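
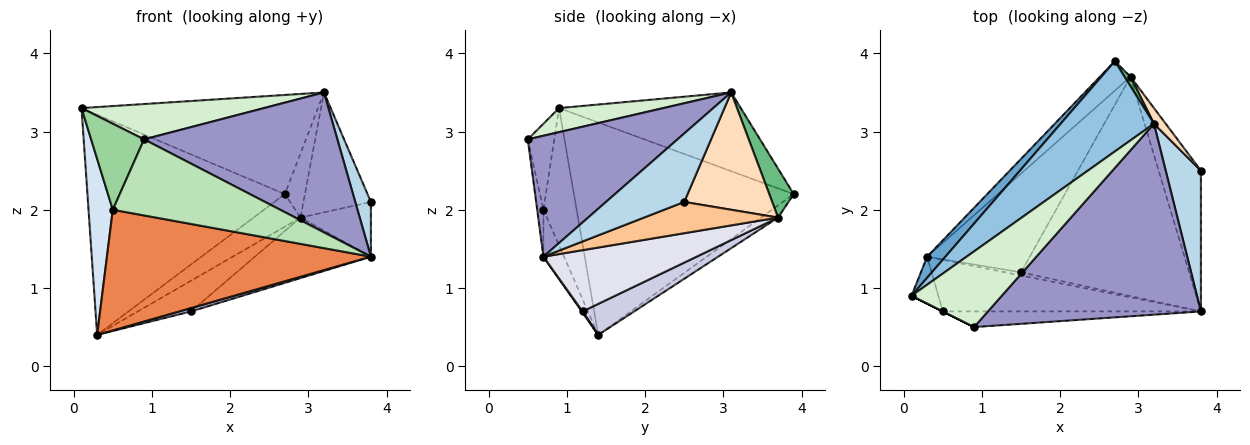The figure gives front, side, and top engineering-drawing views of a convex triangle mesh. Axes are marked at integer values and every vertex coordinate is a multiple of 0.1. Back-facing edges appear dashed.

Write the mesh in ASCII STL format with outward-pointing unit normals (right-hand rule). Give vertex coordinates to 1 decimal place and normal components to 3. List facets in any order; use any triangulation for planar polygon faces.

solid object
 facet normal -0.742 0.667 0.064
  outer loop
   vertex 0.3 1.4 0.4
   vertex 0.1 0.9 3.3
   vertex 2.7 3.9 2.2
  endloop
 endfacet
 facet normal -0.494 0.643 0.586
  outer loop
   vertex 3.2 3.1 3.5
   vertex 2.7 3.9 2.2
   vertex 0.1 0.9 3.3
  endloop
 endfacet
 facet normal 0.876 -0.175 0.450
  outer loop
   vertex 3.2 3.1 3.5
   vertex 3.8 0.7 1.4
   vertex 3.8 2.5 2.1
  endloop
 endfacet
 facet normal -0.797 -0.583 -0.156
  outer loop
   vertex 0.5 0.7 2.0
   vertex 0.1 0.9 3.3
   vertex 0.3 1.4 0.4
  endloop
 endfacet
 facet normal -0.071 -0.917 -0.392
  outer loop
   vertex 0.5 0.7 2.0
   vertex 0.3 1.4 0.4
   vertex 3.8 0.7 1.4
  endloop
 endfacet
 facet normal -0.258 0.715 -0.649
  outer loop
   vertex 2.9 3.7 1.9
   vertex 0.3 1.4 0.4
   vertex 2.7 3.9 2.2
  endloop
 endfacet
 facet normal 0.568 0.298 -0.767
  outer loop
   vertex 2.9 3.7 1.9
   vertex 3.8 2.5 2.1
   vertex 3.8 0.7 1.4
  endloop
 endfacet
 facet normal 0.791 0.607 0.079
  outer loop
   vertex 2.9 3.7 1.9
   vertex 3.2 3.1 3.5
   vertex 3.8 2.5 2.1
  endloop
 endfacet
 facet normal 0.770 0.631 0.092
  outer loop
   vertex 2.9 3.7 1.9
   vertex 2.7 3.9 2.2
   vertex 3.2 3.1 3.5
  endloop
 endfacet
 facet normal -0.447 -0.894 0.000
  outer loop
   vertex 0.9 0.5 2.9
   vertex 0.1 0.9 3.3
   vertex 0.5 0.7 2.0
  endloop
 endfacet
 facet normal -0.037 -0.979 -0.201
  outer loop
   vertex 0.9 0.5 2.9
   vertex 0.5 0.7 2.0
   vertex 3.8 0.7 1.4
  endloop
 endfacet
 facet normal 0.235 -0.411 0.881
  outer loop
   vertex 0.9 0.5 2.9
   vertex 3.2 3.1 3.5
   vertex 0.1 0.9 3.3
  endloop
 endfacet
 facet normal 0.416 -0.538 0.733
  outer loop
   vertex 0.9 0.5 2.9
   vertex 3.8 0.7 1.4
   vertex 3.2 3.1 3.5
  endloop
 endfacet
 facet normal 0.049 -0.730 -0.682
  outer loop
   vertex 1.5 1.2 0.7
   vertex 3.8 0.7 1.4
   vertex 0.3 1.4 0.4
  endloop
 endfacet
 facet normal 0.277 0.285 -0.918
  outer loop
   vertex 1.5 1.2 0.7
   vertex 0.3 1.4 0.4
   vertex 2.9 3.7 1.9
  endloop
 endfacet
 facet normal 0.331 0.251 -0.910
  outer loop
   vertex 1.5 1.2 0.7
   vertex 2.9 3.7 1.9
   vertex 3.8 0.7 1.4
  endloop
 endfacet
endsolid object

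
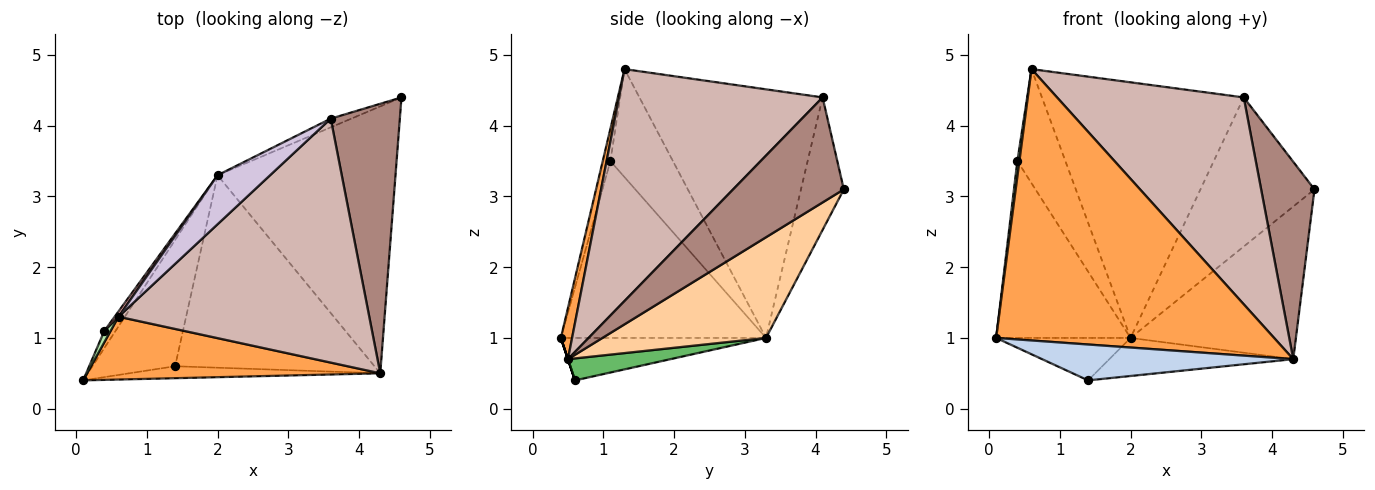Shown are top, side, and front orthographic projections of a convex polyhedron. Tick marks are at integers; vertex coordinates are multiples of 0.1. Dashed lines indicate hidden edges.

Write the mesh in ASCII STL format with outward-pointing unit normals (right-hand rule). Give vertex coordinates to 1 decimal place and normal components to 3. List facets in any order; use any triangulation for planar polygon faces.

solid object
 facet normal -0.437 0.287 -0.852
  outer loop
   vertex 2.0 3.3 1.0
   vertex 1.4 0.6 0.4
   vertex 0.1 0.4 1.0
  endloop
 endfacet
 facet normal 0.000 -0.949 -0.316
  outer loop
   vertex 4.3 0.5 0.7
   vertex 0.1 0.4 1.0
   vertex 1.4 0.6 0.4
  endloop
 endfacet
 facet normal 0.039 -0.973 0.225
  outer loop
   vertex 4.3 0.5 0.7
   vertex 0.6 1.3 4.8
   vertex 0.1 0.4 1.0
  endloop
 endfacet
 facet normal 0.441 0.446 -0.779
  outer loop
   vertex 4.3 0.5 0.7
   vertex 2.0 3.3 1.0
   vertex 4.6 4.4 3.1
  endloop
 endfacet
 facet normal 0.108 0.193 -0.975
  outer loop
   vertex 4.3 0.5 0.7
   vertex 1.4 0.6 0.4
   vertex 2.0 3.3 1.0
  endloop
 endfacet
 facet normal -0.949 -0.255 0.185
  outer loop
   vertex 0.4 1.1 3.5
   vertex 0.1 0.4 1.0
   vertex 0.6 1.3 4.8
  endloop
 endfacet
 facet normal -0.835 0.547 -0.053
  outer loop
   vertex 0.4 1.1 3.5
   vertex 2.0 3.3 1.0
   vertex 0.1 0.4 1.0
  endloop
 endfacet
 facet normal -0.793 0.609 0.028
  outer loop
   vertex 0.4 1.1 3.5
   vertex 0.6 1.3 4.8
   vertex 2.0 3.3 1.0
  endloop
 endfacet
 facet normal -0.351 0.935 -0.055
  outer loop
   vertex 3.6 4.1 4.4
   vertex 4.6 4.4 3.1
   vertex 2.0 3.3 1.0
  endloop
 endfacet
 facet normal -0.665 0.733 0.141
  outer loop
   vertex 3.6 4.1 4.4
   vertex 2.0 3.3 1.0
   vertex 0.6 1.3 4.8
  endloop
 endfacet
 facet normal 0.775 -0.373 0.510
  outer loop
   vertex 3.6 4.1 4.4
   vertex 4.3 0.5 0.7
   vertex 4.6 4.4 3.1
  endloop
 endfacet
 facet normal 0.576 -0.529 0.623
  outer loop
   vertex 3.6 4.1 4.4
   vertex 0.6 1.3 4.8
   vertex 4.3 0.5 0.7
  endloop
 endfacet
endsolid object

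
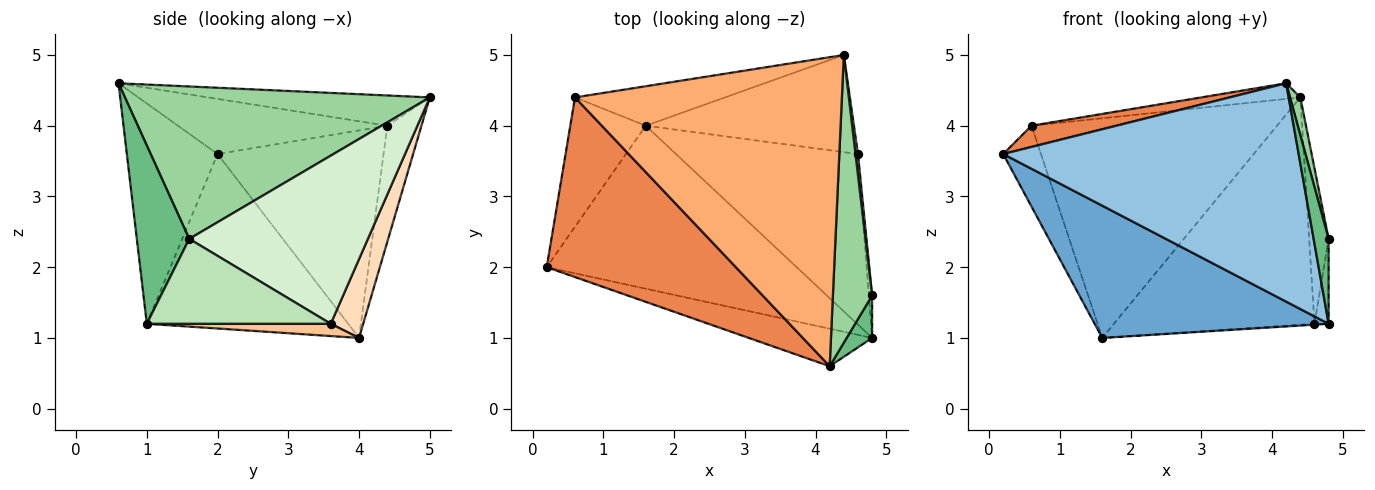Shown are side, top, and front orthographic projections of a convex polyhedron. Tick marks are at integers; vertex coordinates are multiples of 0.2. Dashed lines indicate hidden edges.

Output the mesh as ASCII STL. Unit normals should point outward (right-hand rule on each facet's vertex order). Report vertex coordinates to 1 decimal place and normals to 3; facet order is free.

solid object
 facet normal -0.477 -0.554 -0.683
  outer loop
   vertex 1.6 4.0 1.0
   vertex 4.8 1.0 1.2
   vertex 0.2 2.0 3.6
  endloop
 endfacet
 facet normal -0.290 -0.943 -0.162
  outer loop
   vertex 4.2 0.6 4.6
   vertex 0.2 2.0 3.6
   vertex 4.8 1.0 1.2
  endloop
 endfacet
 facet normal -0.919 0.209 -0.334
  outer loop
   vertex 0.6 4.4 4.0
   vertex 1.6 4.0 1.0
   vertex 0.2 2.0 3.6
  endloop
 endfacet
 facet normal -0.136 0.975 -0.175
  outer loop
   vertex 0.6 4.4 4.0
   vertex 4.4 5.0 4.4
   vertex 1.6 4.0 1.0
  endloop
 endfacet
 facet normal -0.278 -0.113 0.954
  outer loop
   vertex 0.6 4.4 4.0
   vertex 0.2 2.0 3.6
   vertex 4.2 0.6 4.6
  endloop
 endfacet
 facet normal -0.112 0.050 0.992
  outer loop
   vertex 0.6 4.4 4.0
   vertex 4.2 0.6 4.6
   vertex 4.4 5.0 4.4
  endloop
 endfacet
 facet normal 0.067 0.005 -0.998
  outer loop
   vertex 4.6 3.6 1.2
   vertex 4.8 1.0 1.2
   vertex 1.6 4.0 1.0
  endloop
 endfacet
 facet normal 0.147 0.910 -0.389
  outer loop
   vertex 4.6 3.6 1.2
   vertex 1.6 4.0 1.0
   vertex 4.4 5.0 4.4
  endloop
 endfacet
 facet normal 0.953 -0.272 0.136
  outer loop
   vertex 4.8 1.6 2.4
   vertex 4.2 0.6 4.6
   vertex 4.8 1.0 1.2
  endloop
 endfacet
 facet normal 0.968 -0.033 0.249
  outer loop
   vertex 4.8 1.6 2.4
   vertex 4.4 5.0 4.4
   vertex 4.2 0.6 4.6
  endloop
 endfacet
 facet normal 0.996 0.077 -0.038
  outer loop
   vertex 4.8 1.6 2.4
   vertex 4.8 1.0 1.2
   vertex 4.6 3.6 1.2
  endloop
 endfacet
 facet normal 0.994 0.108 0.015
  outer loop
   vertex 4.8 1.6 2.4
   vertex 4.6 3.6 1.2
   vertex 4.4 5.0 4.4
  endloop
 endfacet
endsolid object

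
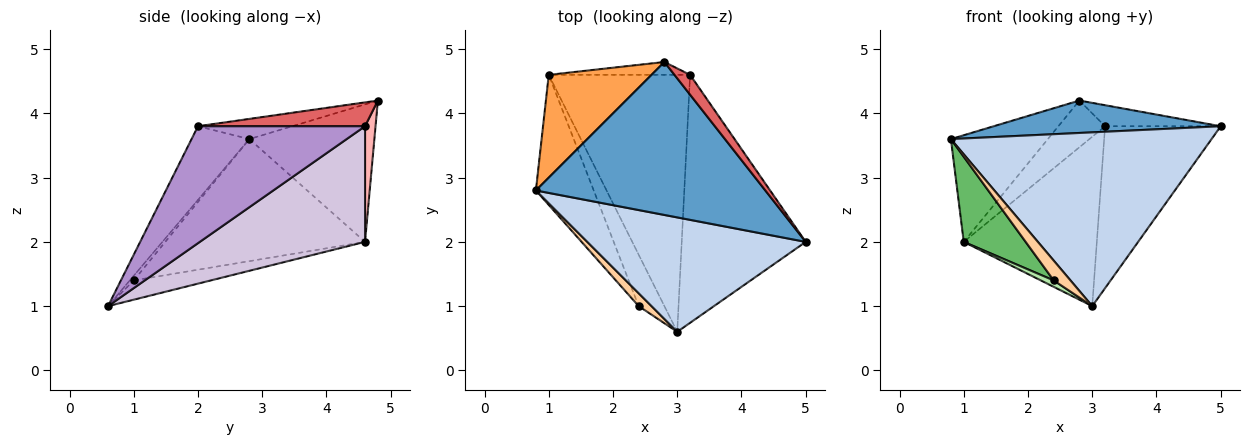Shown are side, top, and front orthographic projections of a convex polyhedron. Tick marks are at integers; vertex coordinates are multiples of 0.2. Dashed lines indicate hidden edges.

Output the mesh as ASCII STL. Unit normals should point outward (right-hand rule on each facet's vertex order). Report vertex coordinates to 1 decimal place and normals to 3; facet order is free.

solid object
 facet normal -0.086 -0.207 0.975
  outer loop
   vertex 2.8 4.8 4.2
   vertex 0.8 2.8 3.6
   vertex 5.0 2.0 3.8
  endloop
 endfacet
 facet normal -0.182 -0.821 0.541
  outer loop
   vertex 3.0 0.6 1.0
   vertex 5.0 2.0 3.8
   vertex 0.8 2.8 3.6
  endloop
 endfacet
 facet normal -0.680 0.528 0.509
  outer loop
   vertex 1.0 4.6 2.0
   vertex 0.8 2.8 3.6
   vertex 2.8 4.8 4.2
  endloop
 endfacet
 facet normal -0.194 -0.824 0.533
  outer loop
   vertex 2.4 1.0 1.4
   vertex 3.0 0.6 1.0
   vertex 0.8 2.8 3.6
  endloop
 endfacet
 facet normal -0.870 -0.270 -0.412
  outer loop
   vertex 2.4 1.0 1.4
   vertex 0.8 2.8 3.6
   vertex 1.0 4.6 2.0
  endloop
 endfacet
 facet normal -0.597 -0.100 -0.796
  outer loop
   vertex 2.4 1.0 1.4
   vertex 1.0 4.6 2.0
   vertex 3.0 0.6 1.0
  endloop
 endfacet
 facet normal 0.724 0.501 0.474
  outer loop
   vertex 3.2 4.6 3.8
   vertex 2.8 4.8 4.2
   vertex 5.0 2.0 3.8
  endloop
 endfacet
 facet normal 0.212 0.942 -0.259
  outer loop
   vertex 3.2 4.6 3.8
   vertex 1.0 4.6 2.0
   vertex 2.8 4.8 4.2
  endloop
 endfacet
 facet normal 0.620 0.429 -0.657
  outer loop
   vertex 3.2 4.6 3.8
   vertex 5.0 2.0 3.8
   vertex 3.0 0.6 1.0
  endloop
 endfacet
 facet normal 0.564 0.454 -0.689
  outer loop
   vertex 3.2 4.6 3.8
   vertex 3.0 0.6 1.0
   vertex 1.0 4.6 2.0
  endloop
 endfacet
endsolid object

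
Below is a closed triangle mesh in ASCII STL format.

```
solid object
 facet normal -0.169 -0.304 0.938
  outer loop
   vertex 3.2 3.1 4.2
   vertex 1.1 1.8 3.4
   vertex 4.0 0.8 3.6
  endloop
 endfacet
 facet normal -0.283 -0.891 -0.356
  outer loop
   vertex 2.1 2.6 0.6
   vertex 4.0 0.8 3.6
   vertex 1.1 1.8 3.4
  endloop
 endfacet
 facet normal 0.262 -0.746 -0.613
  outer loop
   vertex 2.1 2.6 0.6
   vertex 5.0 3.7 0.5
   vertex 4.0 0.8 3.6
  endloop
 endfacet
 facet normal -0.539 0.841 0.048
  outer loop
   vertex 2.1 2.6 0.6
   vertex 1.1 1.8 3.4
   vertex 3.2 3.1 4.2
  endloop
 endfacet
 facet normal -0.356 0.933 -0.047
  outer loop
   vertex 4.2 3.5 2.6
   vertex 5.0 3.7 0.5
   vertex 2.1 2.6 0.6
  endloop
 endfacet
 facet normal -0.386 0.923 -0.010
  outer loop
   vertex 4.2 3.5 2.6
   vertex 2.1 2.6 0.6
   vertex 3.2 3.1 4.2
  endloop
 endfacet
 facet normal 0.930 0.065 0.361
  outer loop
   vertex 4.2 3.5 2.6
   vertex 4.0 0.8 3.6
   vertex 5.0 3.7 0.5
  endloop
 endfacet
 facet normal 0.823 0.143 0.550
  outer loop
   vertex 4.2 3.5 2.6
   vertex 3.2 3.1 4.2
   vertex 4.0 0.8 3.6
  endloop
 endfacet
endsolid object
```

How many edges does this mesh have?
12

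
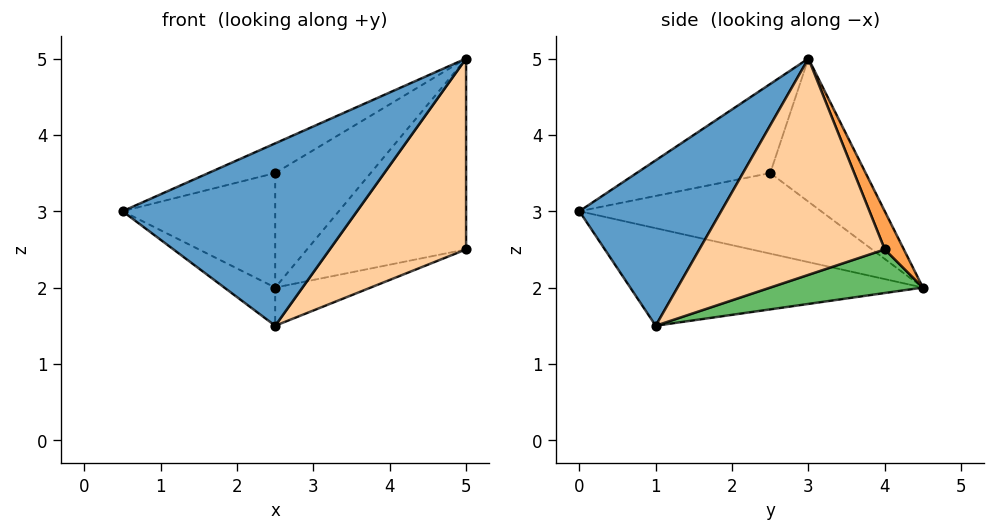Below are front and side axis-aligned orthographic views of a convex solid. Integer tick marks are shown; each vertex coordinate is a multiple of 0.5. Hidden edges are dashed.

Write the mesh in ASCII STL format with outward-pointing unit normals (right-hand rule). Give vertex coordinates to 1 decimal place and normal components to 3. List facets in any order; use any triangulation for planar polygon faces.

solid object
 facet normal 0.514 -0.850 0.119
  outer loop
   vertex 2.5 1.0 1.5
   vertex 5.0 3.0 5.0
   vertex 0.5 0.0 3.0
  endloop
 endfacet
 facet normal -0.631 0.110 -0.768
  outer loop
   vertex 2.5 1.0 1.5
   vertex 0.5 0.0 3.0
   vertex 2.5 4.5 2.0
  endloop
 endfacet
 facet normal 0.111 0.923 0.369
  outer loop
   vertex 5.0 4.0 2.5
   vertex 2.5 4.5 2.0
   vertex 5.0 3.0 5.0
  endloop
 endfacet
 facet normal 0.784 -0.576 -0.231
  outer loop
   vertex 5.0 4.0 2.5
   vertex 5.0 3.0 5.0
   vertex 2.5 1.0 1.5
  endloop
 endfacet
 facet normal 0.221 0.138 -0.966
  outer loop
   vertex 5.0 4.0 2.5
   vertex 2.5 1.0 1.5
   vertex 2.5 4.5 2.0
  endloop
 endfacet
 facet normal -0.535 0.267 0.802
  outer loop
   vertex 2.5 2.5 3.5
   vertex 0.5 0.0 3.0
   vertex 5.0 3.0 5.0
  endloop
 endfacet
 facet normal -0.689 0.435 0.580
  outer loop
   vertex 2.5 2.5 3.5
   vertex 2.5 4.5 2.0
   vertex 0.5 0.0 3.0
  endloop
 endfacet
 facet normal -0.514 0.514 0.686
  outer loop
   vertex 2.5 2.5 3.5
   vertex 5.0 3.0 5.0
   vertex 2.5 4.5 2.0
  endloop
 endfacet
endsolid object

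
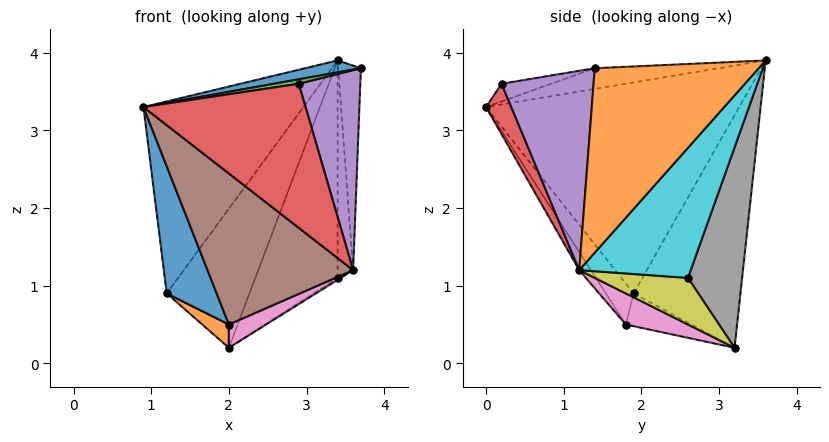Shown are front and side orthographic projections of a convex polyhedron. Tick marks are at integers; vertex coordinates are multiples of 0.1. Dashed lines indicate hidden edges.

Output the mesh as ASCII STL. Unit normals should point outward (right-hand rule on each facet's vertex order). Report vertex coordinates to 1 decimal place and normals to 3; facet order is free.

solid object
 facet normal -0.144 -0.065 0.987
  outer loop
   vertex 3.4 3.6 3.9
   vertex 0.9 0.0 3.3
   vertex 3.7 1.4 3.8
  endloop
 endfacet
 facet normal 0.989 0.137 -0.049
  outer loop
   vertex 3.6 1.2 1.2
   vertex 3.4 3.6 3.9
   vertex 3.7 1.4 3.8
  endloop
 endfacet
 facet normal -0.141 -0.071 0.987
  outer loop
   vertex 2.9 0.2 3.6
   vertex 3.7 1.4 3.8
   vertex 0.9 0.0 3.3
  endloop
 endfacet
 facet normal 0.144 -0.928 -0.344
  outer loop
   vertex 2.9 0.2 3.6
   vertex 0.9 0.0 3.3
   vertex 3.6 1.2 1.2
  endloop
 endfacet
 facet normal 0.831 -0.556 0.011
  outer loop
   vertex 2.9 0.2 3.6
   vertex 3.6 1.2 1.2
   vertex 3.7 1.4 3.8
  endloop
 endfacet
 facet normal -0.066 -0.827 -0.558
  outer loop
   vertex 2.0 1.8 0.5
   vertex 3.6 1.2 1.2
   vertex 0.9 0.0 3.3
  endloop
 endfacet
 facet normal 0.330 -0.198 -0.923
  outer loop
   vertex 2.0 1.8 0.5
   vertex 2.0 3.2 0.2
   vertex 3.6 1.2 1.2
  endloop
 endfacet
 facet normal 0.527 0.800 -0.286
  outer loop
   vertex 3.4 2.6 1.1
   vertex 2.0 3.2 0.2
   vertex 3.4 3.6 3.9
  endloop
 endfacet
 facet normal 0.546 0.018 -0.837
  outer loop
   vertex 3.4 2.6 1.1
   vertex 3.6 1.2 1.2
   vertex 2.0 3.2 0.2
  endloop
 endfacet
 facet normal 0.989 0.138 -0.049
  outer loop
   vertex 3.4 2.6 1.1
   vertex 3.4 3.6 3.9
   vertex 3.6 1.2 1.2
  endloop
 endfacet
 facet normal -0.388 -0.698 -0.601
  outer loop
   vertex 1.2 1.9 0.9
   vertex 2.0 1.8 0.5
   vertex 0.9 0.0 3.3
  endloop
 endfacet
 facet normal -0.458 -0.186 -0.869
  outer loop
   vertex 1.2 1.9 0.9
   vertex 2.0 3.2 0.2
   vertex 2.0 1.8 0.5
  endloop
 endfacet
 facet normal -0.806 0.509 0.302
  outer loop
   vertex 1.2 1.9 0.9
   vertex 0.9 0.0 3.3
   vertex 3.4 3.6 3.9
  endloop
 endfacet
 facet normal -0.770 0.596 0.227
  outer loop
   vertex 1.2 1.9 0.9
   vertex 3.4 3.6 3.9
   vertex 2.0 3.2 0.2
  endloop
 endfacet
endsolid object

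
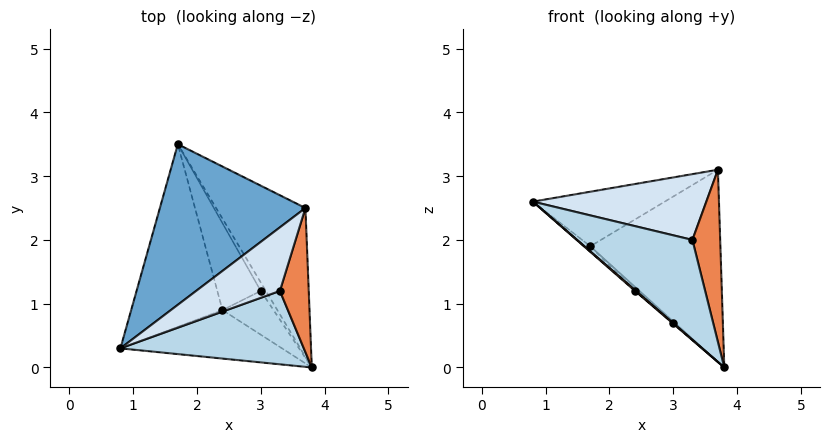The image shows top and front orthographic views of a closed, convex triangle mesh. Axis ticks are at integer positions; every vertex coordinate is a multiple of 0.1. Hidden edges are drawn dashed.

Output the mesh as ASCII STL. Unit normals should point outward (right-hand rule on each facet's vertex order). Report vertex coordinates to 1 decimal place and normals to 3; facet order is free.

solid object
 facet normal -0.377 0.298 0.877
  outer loop
   vertex 3.7 2.5 3.1
   vertex 1.7 3.5 1.9
   vertex 0.8 0.3 2.6
  endloop
 endfacet
 facet normal 0.606 0.628 -0.487
  outer loop
   vertex 3.7 2.5 3.1
   vertex 3.8 0.0 0.0
   vertex 1.7 3.5 1.9
  endloop
 endfacet
 facet normal 0.397 -0.740 0.543
  outer loop
   vertex 3.3 1.2 2.0
   vertex 0.8 0.3 2.6
   vertex 3.8 0.0 0.0
  endloop
 endfacet
 facet normal 0.392 -0.662 0.639
  outer loop
   vertex 3.3 1.2 2.0
   vertex 3.7 2.5 3.1
   vertex 0.8 0.3 2.6
  endloop
 endfacet
 facet normal 0.588 -0.620 0.519
  outer loop
   vertex 3.3 1.2 2.0
   vertex 3.8 0.0 0.0
   vertex 3.7 2.5 3.1
  endloop
 endfacet
 facet normal -0.656 -0.013 -0.755
  outer loop
   vertex 2.4 0.9 1.2
   vertex 3.8 0.0 0.0
   vertex 0.8 0.3 2.6
  endloop
 endfacet
 facet normal -0.663 0.023 -0.748
  outer loop
   vertex 2.4 0.9 1.2
   vertex 0.8 0.3 2.6
   vertex 1.7 3.5 1.9
  endloop
 endfacet
 facet normal -0.513 0.151 -0.845
  outer loop
   vertex 3.0 1.2 0.7
   vertex 1.7 3.5 1.9
   vertex 3.8 0.0 0.0
  endloop
 endfacet
 facet normal -0.645 0.016 -0.764
  outer loop
   vertex 3.0 1.2 0.7
   vertex 3.8 0.0 0.0
   vertex 2.4 0.9 1.2
  endloop
 endfacet
 facet normal -0.649 0.030 -0.760
  outer loop
   vertex 3.0 1.2 0.7
   vertex 2.4 0.9 1.2
   vertex 1.7 3.5 1.9
  endloop
 endfacet
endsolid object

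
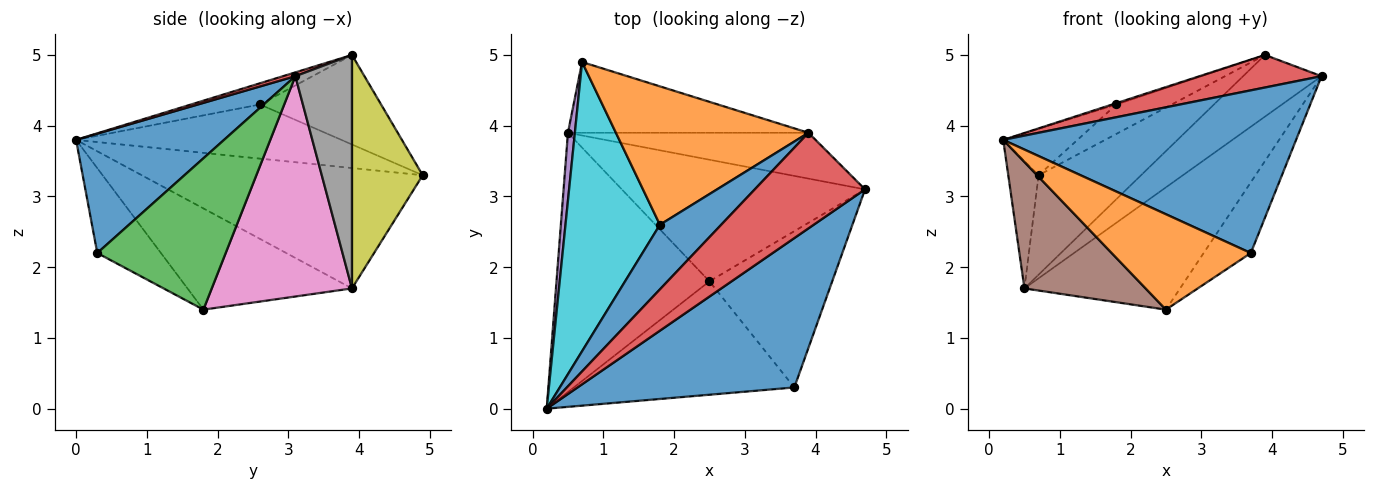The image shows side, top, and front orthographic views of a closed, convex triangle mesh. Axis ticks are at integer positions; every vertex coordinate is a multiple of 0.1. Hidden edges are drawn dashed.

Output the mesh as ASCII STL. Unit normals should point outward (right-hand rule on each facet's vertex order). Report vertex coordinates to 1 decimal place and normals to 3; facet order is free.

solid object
 facet normal 0.349 -0.690 0.634
  outer loop
   vertex 3.7 0.3 2.2
   vertex 4.7 3.1 4.7
   vertex 0.2 0.0 3.8
  endloop
 endfacet
 facet normal -0.283 -0.618 -0.734
  outer loop
   vertex 3.7 0.3 2.2
   vertex 0.2 0.0 3.8
   vertex 2.5 1.8 1.4
  endloop
 endfacet
 facet normal 0.747 0.274 -0.606
  outer loop
   vertex 3.7 0.3 2.2
   vertex 2.5 1.8 1.4
   vertex 4.7 3.1 4.7
  endloop
 endfacet
 facet normal 0.033 -0.322 0.946
  outer loop
   vertex 3.9 3.9 5.0
   vertex 0.2 0.0 3.8
   vertex 4.7 3.1 4.7
  endloop
 endfacet
 facet normal -0.993 0.107 0.057
  outer loop
   vertex 0.5 3.9 1.7
   vertex 0.2 0.0 3.8
   vertex 0.7 4.9 3.3
  endloop
 endfacet
 facet normal -0.511 -0.377 -0.772
  outer loop
   vertex 0.5 3.9 1.7
   vertex 2.5 1.8 1.4
   vertex 0.2 0.0 3.8
  endloop
 endfacet
 facet normal 0.538 0.598 -0.594
  outer loop
   vertex 0.5 3.9 1.7
   vertex 4.7 3.1 4.7
   vertex 2.5 1.8 1.4
  endloop
 endfacet
 facet normal 0.501 0.695 -0.516
  outer loop
   vertex 0.5 3.9 1.7
   vertex 3.9 3.9 5.0
   vertex 4.7 3.1 4.7
  endloop
 endfacet
 facet normal 0.490 0.710 -0.505
  outer loop
   vertex 0.5 3.9 1.7
   vertex 0.7 4.9 3.3
   vertex 3.9 3.9 5.0
  endloop
 endfacet
 facet normal -0.493 0.138 0.859
  outer loop
   vertex 1.8 2.6 4.3
   vertex 0.7 4.9 3.3
   vertex 0.2 0.0 3.8
  endloop
 endfacet
 facet normal -0.327 0.020 0.945
  outer loop
   vertex 1.8 2.6 4.3
   vertex 0.2 0.0 3.8
   vertex 3.9 3.9 5.0
  endloop
 endfacet
 facet normal -0.414 0.189 0.890
  outer loop
   vertex 1.8 2.6 4.3
   vertex 3.9 3.9 5.0
   vertex 0.7 4.9 3.3
  endloop
 endfacet
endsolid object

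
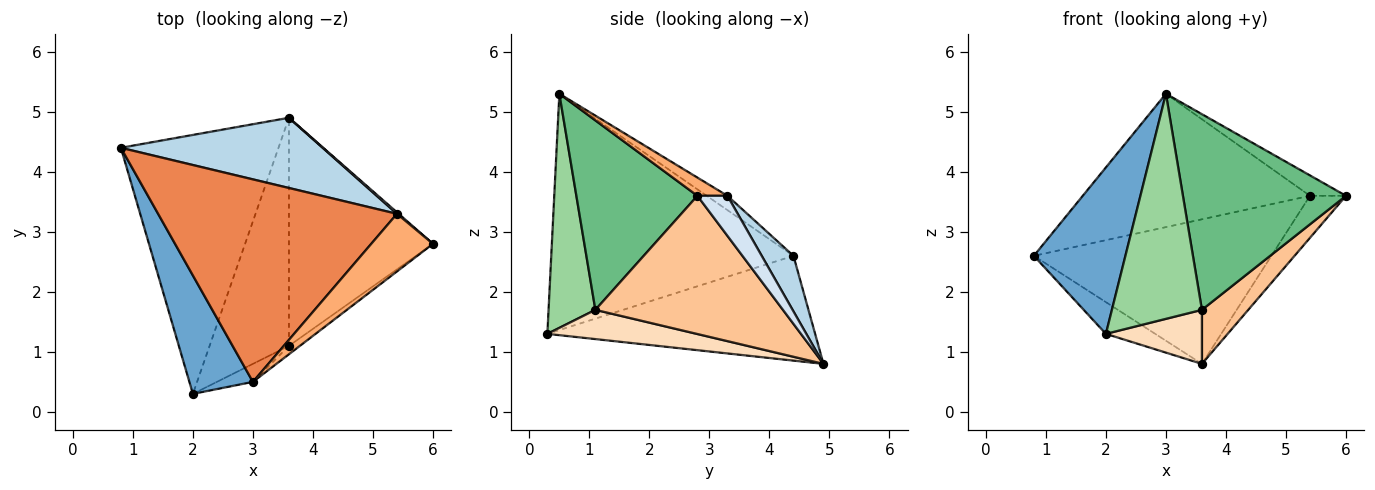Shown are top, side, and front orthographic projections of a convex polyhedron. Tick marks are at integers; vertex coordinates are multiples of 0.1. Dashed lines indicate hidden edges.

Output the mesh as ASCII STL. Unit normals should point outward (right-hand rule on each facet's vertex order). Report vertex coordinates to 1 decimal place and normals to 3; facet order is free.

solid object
 facet normal -0.907 -0.343 0.244
  outer loop
   vertex 3.0 0.5 5.3
   vertex 0.8 4.4 2.6
   vertex 2.0 0.3 1.3
  endloop
 endfacet
 facet normal -0.551 0.102 -0.828
  outer loop
   vertex 3.6 4.9 0.8
   vertex 2.0 0.3 1.3
   vertex 0.8 4.4 2.6
  endloop
 endfacet
 facet normal 0.119 0.893 0.434
  outer loop
   vertex 5.4 3.3 3.6
   vertex 3.6 4.9 0.8
   vertex 0.8 4.4 2.6
  endloop
 endfacet
 facet normal 0.640 0.768 0.027
  outer loop
   vertex 5.4 3.3 3.6
   vertex 6.0 2.8 3.6
   vertex 3.6 4.9 0.8
  endloop
 endfacet
 facet normal -0.050 0.549 0.834
  outer loop
   vertex 5.4 3.3 3.6
   vertex 0.8 4.4 2.6
   vertex 3.0 0.5 5.3
  endloop
 endfacet
 facet normal 0.268 0.322 0.908
  outer loop
   vertex 5.4 3.3 3.6
   vertex 3.0 0.5 5.3
   vertex 6.0 2.8 3.6
  endloop
 endfacet
 facet normal 0.682 -0.168 -0.711
  outer loop
   vertex 3.6 1.1 1.7
   vertex 3.6 4.9 0.8
   vertex 6.0 2.8 3.6
  endloop
 endfacet
 facet normal 0.337 -0.217 -0.916
  outer loop
   vertex 3.6 1.1 1.7
   vertex 2.0 0.3 1.3
   vertex 3.6 4.9 0.8
  endloop
 endfacet
 facet normal 0.596 -0.802 -0.034
  outer loop
   vertex 3.6 1.1 1.7
   vertex 6.0 2.8 3.6
   vertex 3.0 0.5 5.3
  endloop
 endfacet
 facet normal 0.460 -0.885 -0.071
  outer loop
   vertex 3.6 1.1 1.7
   vertex 3.0 0.5 5.3
   vertex 2.0 0.3 1.3
  endloop
 endfacet
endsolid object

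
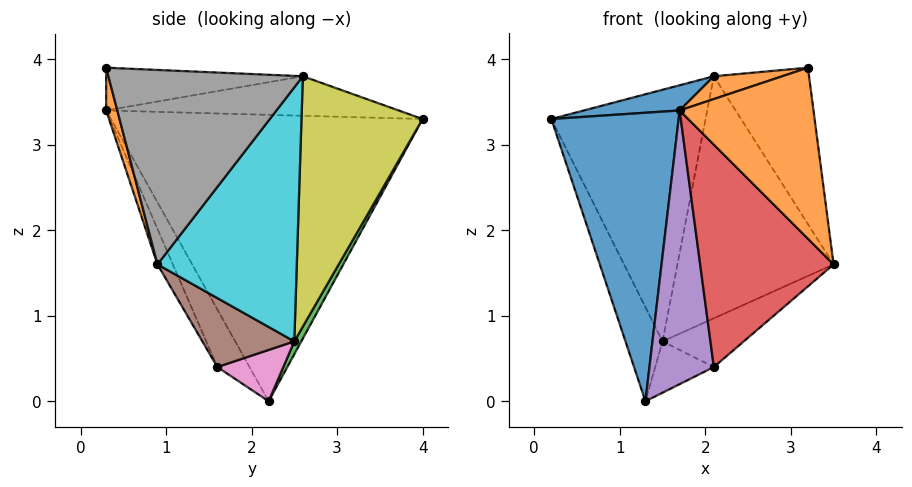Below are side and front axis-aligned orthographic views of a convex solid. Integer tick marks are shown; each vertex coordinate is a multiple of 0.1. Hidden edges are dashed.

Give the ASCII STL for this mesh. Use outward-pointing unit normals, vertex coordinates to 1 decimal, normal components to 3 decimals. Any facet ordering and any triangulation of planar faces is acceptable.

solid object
 facet normal -0.921 -0.376 -0.102
  outer loop
   vertex 1.3 2.2 0.0
   vertex 1.7 0.3 3.4
   vertex 0.2 4.0 3.3
  endloop
 endfacet
 facet normal 0.081 -0.967 -0.242
  outer loop
   vertex 3.2 0.3 3.9
   vertex 1.7 0.3 3.4
   vertex 3.5 0.9 1.6
  endloop
 endfacet
 facet normal 0.168 0.888 -0.428
  outer loop
   vertex 1.5 2.5 0.7
   vertex 1.3 2.2 0.0
   vertex 0.2 4.0 3.3
  endloop
 endfacet
 facet normal -0.105 -0.907 -0.407
  outer loop
   vertex 2.1 1.6 0.4
   vertex 3.5 0.9 1.6
   vertex 1.7 0.3 3.4
  endloop
 endfacet
 facet normal -0.408 -0.816 -0.408
  outer loop
   vertex 2.1 1.6 0.4
   vertex 1.7 0.3 3.4
   vertex 1.3 2.2 0.0
  endloop
 endfacet
 facet normal 0.673 0.595 -0.439
  outer loop
   vertex 2.1 1.6 0.4
   vertex 1.5 2.5 0.7
   vertex 3.5 0.9 1.6
  endloop
 endfacet
 facet normal 0.669 0.595 -0.446
  outer loop
   vertex 2.1 1.6 0.4
   vertex 1.3 2.2 0.0
   vertex 1.5 2.5 0.7
  endloop
 endfacet
 facet normal 0.875 0.428 0.226
  outer loop
   vertex 2.1 2.6 3.8
   vertex 3.2 0.3 3.9
   vertex 3.5 0.9 1.6
  endloop
 endfacet
 facet normal 0.611 0.778 -0.143
  outer loop
   vertex 2.1 2.6 3.8
   vertex 1.5 2.5 0.7
   vertex 0.2 4.0 3.3
  endloop
 endfacet
 facet normal 0.658 0.738 -0.151
  outer loop
   vertex 2.1 2.6 3.8
   vertex 3.5 0.9 1.6
   vertex 1.5 2.5 0.7
  endloop
 endfacet
 facet normal -0.326 -0.107 0.939
  outer loop
   vertex 2.1 2.6 3.8
   vertex 0.2 4.0 3.3
   vertex 1.7 0.3 3.4
  endloop
 endfacet
 facet normal -0.314 -0.109 0.943
  outer loop
   vertex 2.1 2.6 3.8
   vertex 1.7 0.3 3.4
   vertex 3.2 0.3 3.9
  endloop
 endfacet
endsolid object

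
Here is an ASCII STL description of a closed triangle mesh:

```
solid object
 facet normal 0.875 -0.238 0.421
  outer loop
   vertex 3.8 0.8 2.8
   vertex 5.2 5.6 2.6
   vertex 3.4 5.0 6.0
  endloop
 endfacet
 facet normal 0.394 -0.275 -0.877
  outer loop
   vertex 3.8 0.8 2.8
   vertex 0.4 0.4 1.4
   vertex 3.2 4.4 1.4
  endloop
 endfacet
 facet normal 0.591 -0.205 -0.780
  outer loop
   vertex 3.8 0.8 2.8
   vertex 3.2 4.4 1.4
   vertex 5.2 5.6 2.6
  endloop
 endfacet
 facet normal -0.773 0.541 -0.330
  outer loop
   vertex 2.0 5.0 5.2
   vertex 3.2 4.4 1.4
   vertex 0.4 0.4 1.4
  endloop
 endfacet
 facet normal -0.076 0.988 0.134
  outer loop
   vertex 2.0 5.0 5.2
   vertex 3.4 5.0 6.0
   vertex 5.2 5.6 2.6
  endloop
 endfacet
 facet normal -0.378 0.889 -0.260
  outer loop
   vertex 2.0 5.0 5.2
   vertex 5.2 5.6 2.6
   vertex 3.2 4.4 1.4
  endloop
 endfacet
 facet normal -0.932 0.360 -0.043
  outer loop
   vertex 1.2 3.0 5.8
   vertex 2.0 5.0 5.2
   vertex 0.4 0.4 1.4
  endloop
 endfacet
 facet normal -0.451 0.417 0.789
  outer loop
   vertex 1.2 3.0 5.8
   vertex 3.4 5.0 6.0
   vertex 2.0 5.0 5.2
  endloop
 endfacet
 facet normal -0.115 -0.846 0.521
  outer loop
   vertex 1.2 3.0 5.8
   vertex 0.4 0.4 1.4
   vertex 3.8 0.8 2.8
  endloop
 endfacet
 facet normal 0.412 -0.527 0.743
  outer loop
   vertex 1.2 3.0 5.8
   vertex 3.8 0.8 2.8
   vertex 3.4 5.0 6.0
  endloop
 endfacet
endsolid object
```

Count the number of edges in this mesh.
15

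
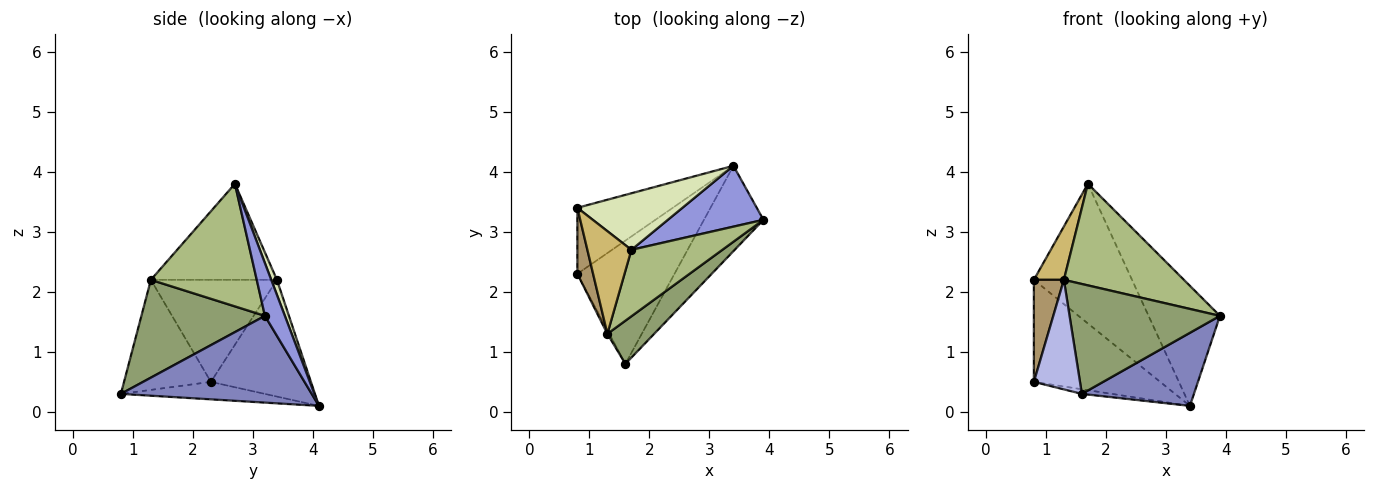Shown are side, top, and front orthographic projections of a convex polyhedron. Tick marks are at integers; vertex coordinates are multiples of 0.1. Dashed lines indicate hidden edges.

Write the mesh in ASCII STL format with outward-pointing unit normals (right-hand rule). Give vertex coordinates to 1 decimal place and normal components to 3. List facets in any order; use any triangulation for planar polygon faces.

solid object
 facet normal -0.177 0.037 -0.984
  outer loop
   vertex 3.4 4.1 0.1
   vertex 1.6 0.8 0.3
   vertex 0.8 2.3 0.5
  endloop
 endfacet
 facet normal 0.742 -0.436 -0.509
  outer loop
   vertex 3.4 4.1 0.1
   vertex 3.9 3.2 1.6
   vertex 1.6 0.8 0.3
  endloop
 endfacet
 facet normal 0.242 0.865 0.439
  outer loop
   vertex 3.4 4.1 0.1
   vertex 1.7 2.7 3.8
   vertex 3.9 3.2 1.6
  endloop
 endfacet
 facet normal -0.883 -0.469 -0.016
  outer loop
   vertex 1.3 1.3 2.2
   vertex 0.8 2.3 0.5
   vertex 1.6 0.8 0.3
  endloop
 endfacet
 facet normal 0.607 -0.739 0.290
  outer loop
   vertex 1.3 1.3 2.2
   vertex 1.6 0.8 0.3
   vertex 3.9 3.2 1.6
  endloop
 endfacet
 facet normal 0.594 -0.673 0.441
  outer loop
   vertex 1.3 1.3 2.2
   vertex 3.9 3.2 1.6
   vertex 1.7 2.7 3.8
  endloop
 endfacet
 facet normal -0.554 0.699 -0.452
  outer loop
   vertex 0.8 3.4 2.2
   vertex 3.4 4.1 0.1
   vertex 0.8 2.3 0.5
  endloop
 endfacet
 facet normal 0.054 0.926 0.375
  outer loop
   vertex 0.8 3.4 2.2
   vertex 1.7 2.7 3.8
   vertex 3.4 4.1 0.1
  endloop
 endfacet
 facet normal -0.962 -0.229 0.148
  outer loop
   vertex 0.8 3.4 2.2
   vertex 0.8 2.3 0.5
   vertex 1.3 1.3 2.2
  endloop
 endfacet
 facet normal -0.888 -0.212 0.407
  outer loop
   vertex 0.8 3.4 2.2
   vertex 1.3 1.3 2.2
   vertex 1.7 2.7 3.8
  endloop
 endfacet
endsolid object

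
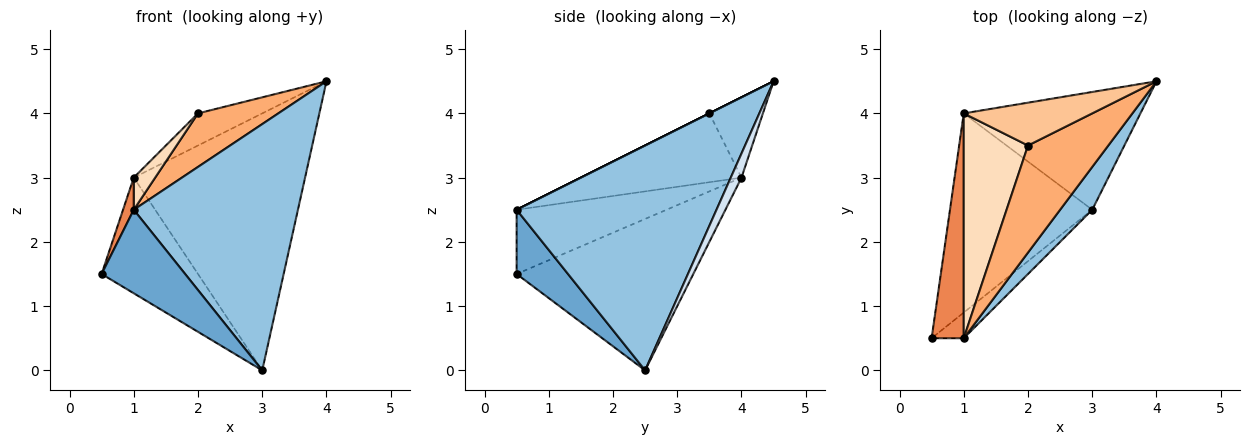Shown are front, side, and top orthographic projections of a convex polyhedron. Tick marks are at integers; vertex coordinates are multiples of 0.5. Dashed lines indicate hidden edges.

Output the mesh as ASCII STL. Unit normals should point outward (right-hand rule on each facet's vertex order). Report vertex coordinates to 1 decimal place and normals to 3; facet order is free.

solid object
 facet normal 0.507 -0.824 -0.253
  outer loop
   vertex 1.0 0.5 2.5
   vertex 0.5 0.5 1.5
   vertex 3.0 2.5 0.0
  endloop
 endfacet
 facet normal 0.768 -0.631 0.110
  outer loop
   vertex 1.0 0.5 2.5
   vertex 3.0 2.5 0.0
   vertex 4.0 4.5 4.5
  endloop
 endfacet
 facet normal -0.677 0.369 -0.636
  outer loop
   vertex 1.0 4.0 3.0
   vertex 3.0 2.5 0.0
   vertex 0.5 0.5 1.5
  endloop
 endfacet
 facet normal 0.057 0.908 -0.416
  outer loop
   vertex 1.0 4.0 3.0
   vertex 4.0 4.5 4.5
   vertex 3.0 2.5 0.0
  endloop
 endfacet
 facet normal -0.893 -0.064 0.446
  outer loop
   vertex 1.0 4.0 3.0
   vertex 0.5 0.5 1.5
   vertex 1.0 0.5 2.5
  endloop
 endfacet
 facet normal 0.000 -0.447 0.894
  outer loop
   vertex 2.0 3.5 4.0
   vertex 1.0 0.5 2.5
   vertex 4.0 4.5 4.5
  endloop
 endfacet
 facet normal -0.447 0.537 0.716
  outer loop
   vertex 2.0 3.5 4.0
   vertex 4.0 4.5 4.5
   vertex 1.0 4.0 3.0
  endloop
 endfacet
 facet normal -0.728 -0.097 0.679
  outer loop
   vertex 2.0 3.5 4.0
   vertex 1.0 4.0 3.0
   vertex 1.0 0.5 2.5
  endloop
 endfacet
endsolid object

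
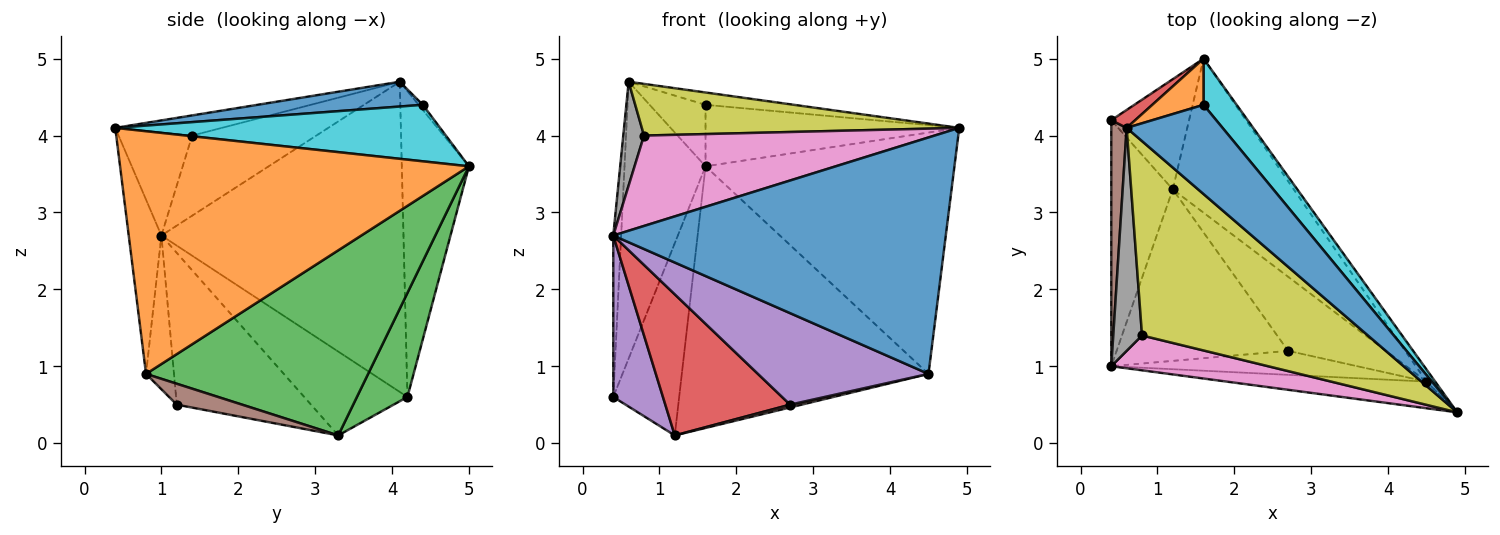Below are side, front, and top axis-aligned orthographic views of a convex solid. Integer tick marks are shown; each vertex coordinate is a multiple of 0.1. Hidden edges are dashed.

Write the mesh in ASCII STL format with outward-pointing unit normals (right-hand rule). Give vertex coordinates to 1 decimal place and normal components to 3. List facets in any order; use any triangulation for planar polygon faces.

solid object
 facet normal -0.097 -0.989 -0.111
  outer loop
   vertex 4.5 0.8 0.9
   vertex 4.9 0.4 4.1
   vertex 0.4 1.0 2.7
  endloop
 endfacet
 facet normal 0.814 0.581 -0.029
  outer loop
   vertex 4.5 0.8 0.9
   vertex 1.6 5.0 3.6
   vertex 4.9 0.4 4.1
  endloop
 endfacet
 facet normal 0.613 0.681 -0.401
  outer loop
   vertex 4.5 0.8 0.9
   vertex 1.2 3.3 0.1
   vertex 1.6 5.0 3.6
  endloop
 endfacet
 facet normal -0.564 -0.524 -0.638
  outer loop
   vertex 2.7 1.2 0.5
   vertex 0.4 1.0 2.7
   vertex 1.2 3.3 0.1
  endloop
 endfacet
 facet normal -0.157 -0.955 -0.251
  outer loop
   vertex 2.7 1.2 0.5
   vertex 4.5 0.8 0.9
   vertex 0.4 1.0 2.7
  endloop
 endfacet
 facet normal 0.209 -0.037 -0.977
  outer loop
   vertex 2.7 1.2 0.5
   vertex 1.2 3.3 0.1
   vertex 4.5 0.8 0.9
  endloop
 endfacet
 facet normal -0.230 -0.908 0.350
  outer loop
   vertex 0.8 1.4 4.0
   vertex 0.4 1.0 2.7
   vertex 4.9 0.4 4.1
  endloop
 endfacet
 facet normal -0.930 -0.155 0.334
  outer loop
   vertex 0.8 1.4 4.0
   vertex 0.6 4.1 4.7
   vertex 0.4 1.0 2.7
  endloop
 endfacet
 facet normal -0.086 -0.256 0.963
  outer loop
   vertex 0.8 1.4 4.0
   vertex 4.9 0.4 4.1
   vertex 0.6 4.1 4.7
  endloop
 endfacet
 facet normal 0.716 0.559 0.419
  outer loop
   vertex 1.6 4.4 4.4
   vertex 4.9 0.4 4.1
   vertex 1.6 5.0 3.6
  endloop
 endfacet
 facet normal 0.248 0.133 0.960
  outer loop
   vertex 1.6 4.4 4.4
   vertex 0.6 4.1 4.7
   vertex 4.9 0.4 4.1
  endloop
 endfacet
 facet normal -0.060 0.799 0.599
  outer loop
   vertex 1.6 4.4 4.4
   vertex 1.6 5.0 3.6
   vertex 0.6 4.1 4.7
  endloop
 endfacet
 facet normal 0.554 0.722 -0.414
  outer loop
   vertex 0.4 4.2 0.6
   vertex 1.6 5.0 3.6
   vertex 1.2 3.3 0.1
  endloop
 endfacet
 facet normal -0.637 0.769 0.050
  outer loop
   vertex 0.4 4.2 0.6
   vertex 0.6 4.1 4.7
   vertex 1.6 5.0 3.6
  endloop
 endfacet
 facet normal -0.752 -0.362 -0.551
  outer loop
   vertex 0.4 4.2 0.6
   vertex 1.2 3.3 0.1
   vertex 0.4 1.0 2.7
  endloop
 endfacet
 facet normal -0.998 0.032 0.049
  outer loop
   vertex 0.4 4.2 0.6
   vertex 0.4 1.0 2.7
   vertex 0.6 4.1 4.7
  endloop
 endfacet
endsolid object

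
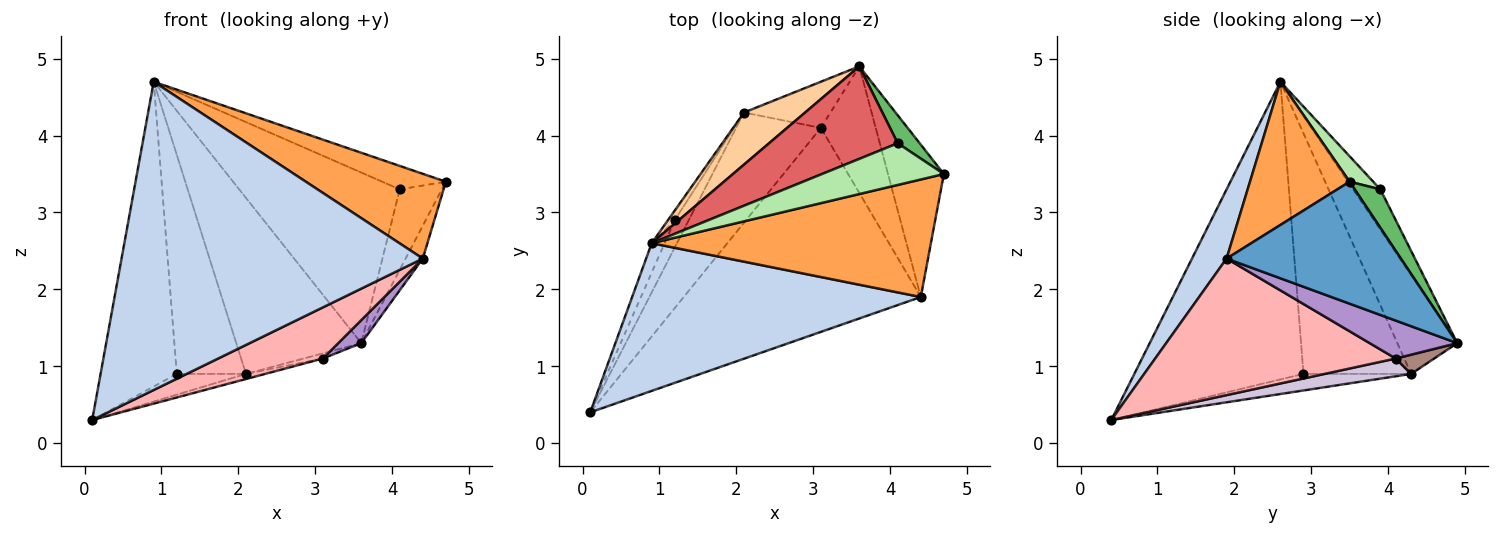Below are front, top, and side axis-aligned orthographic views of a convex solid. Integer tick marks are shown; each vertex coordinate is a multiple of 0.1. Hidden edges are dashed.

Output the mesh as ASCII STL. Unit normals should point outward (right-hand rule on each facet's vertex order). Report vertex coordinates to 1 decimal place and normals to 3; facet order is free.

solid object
 facet normal 0.906 0.089 -0.415
  outer loop
   vertex 4.4 1.9 2.4
   vertex 3.6 4.9 1.3
   vertex 4.7 3.5 3.4
  endloop
 endfacet
 facet normal 0.103 -0.897 0.430
  outer loop
   vertex 4.4 1.9 2.4
   vertex 0.9 2.6 4.7
   vertex 0.1 0.4 0.3
  endloop
 endfacet
 facet normal 0.384 -0.540 0.749
  outer loop
   vertex 4.4 1.9 2.4
   vertex 4.7 3.5 3.4
   vertex 0.9 2.6 4.7
  endloop
 endfacet
 facet normal -0.417 0.871 0.258
  outer loop
   vertex 2.1 4.3 0.9
   vertex 0.9 2.6 4.7
   vertex 3.6 4.9 1.3
  endloop
 endfacet
 facet normal 0.498 0.819 0.285
  outer loop
   vertex 4.1 3.9 3.3
   vertex 4.7 3.5 3.4
   vertex 3.6 4.9 1.3
  endloop
 endfacet
 facet normal 0.179 0.483 0.857
  outer loop
   vertex 4.1 3.9 3.3
   vertex 0.9 2.6 4.7
   vertex 4.7 3.5 3.4
  endloop
 endfacet
 facet normal -0.147 0.870 0.472
  outer loop
   vertex 4.1 3.9 3.3
   vertex 3.6 4.9 1.3
   vertex 0.9 2.6 4.7
  endloop
 endfacet
 facet normal 0.488 -0.212 -0.847
  outer loop
   vertex 3.1 4.1 1.1
   vertex 4.4 1.9 2.4
   vertex 0.1 0.4 0.3
  endloop
 endfacet
 facet normal 0.563 -0.148 -0.813
  outer loop
   vertex 3.1 4.1 1.1
   vertex 3.6 4.9 1.3
   vertex 4.4 1.9 2.4
  endloop
 endfacet
 facet normal 0.205 0.045 -0.978
  outer loop
   vertex 3.1 4.1 1.1
   vertex 0.1 0.4 0.3
   vertex 2.1 4.3 0.9
  endloop
 endfacet
 facet normal 0.216 0.108 -0.970
  outer loop
   vertex 3.1 4.1 1.1
   vertex 2.1 4.3 0.9
   vertex 3.6 4.9 1.3
  endloop
 endfacet
 facet normal -0.911 0.410 -0.040
  outer loop
   vertex 1.2 2.9 0.9
   vertex 0.1 0.4 0.3
   vertex 0.9 2.6 4.7
  endloop
 endfacet
 facet normal -0.686 0.441 -0.579
  outer loop
   vertex 1.2 2.9 0.9
   vertex 2.1 4.3 0.9
   vertex 0.1 0.4 0.3
  endloop
 endfacet
 facet normal -0.841 0.541 -0.024
  outer loop
   vertex 1.2 2.9 0.9
   vertex 0.9 2.6 4.7
   vertex 2.1 4.3 0.9
  endloop
 endfacet
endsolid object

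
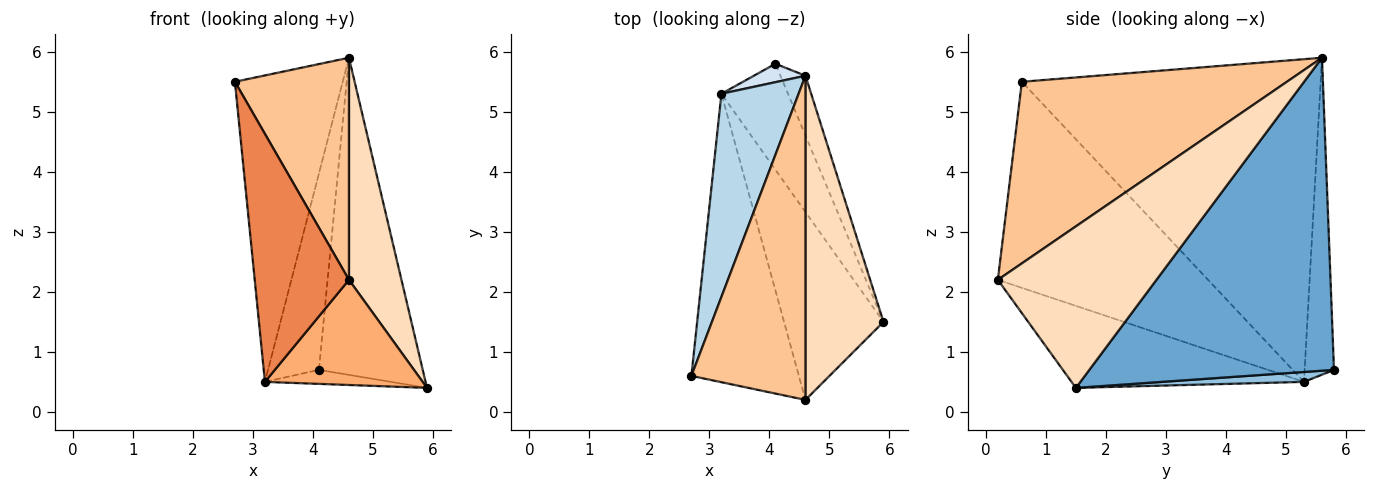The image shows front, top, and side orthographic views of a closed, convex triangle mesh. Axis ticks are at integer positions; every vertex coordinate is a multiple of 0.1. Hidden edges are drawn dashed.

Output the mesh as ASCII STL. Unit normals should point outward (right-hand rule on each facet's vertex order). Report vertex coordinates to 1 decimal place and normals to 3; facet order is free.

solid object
 facet normal 0.918 0.389 -0.073
  outer loop
   vertex 4.6 5.6 5.9
   vertex 5.9 1.5 0.4
   vertex 4.1 5.8 0.7
  endloop
 endfacet
 facet normal 0.146 0.130 -0.981
  outer loop
   vertex 3.2 5.3 0.5
   vertex 4.1 5.8 0.7
   vertex 5.9 1.5 0.4
  endloop
 endfacet
 facet normal -0.918 0.331 0.220
  outer loop
   vertex 3.2 5.3 0.5
   vertex 2.7 0.6 5.5
   vertex 4.6 5.6 5.9
  endloop
 endfacet
 facet normal -0.498 0.864 0.081
  outer loop
   vertex 3.2 5.3 0.5
   vertex 4.6 5.6 5.9
   vertex 4.1 5.8 0.7
  endloop
 endfacet
 facet normal -0.824 -0.369 -0.430
  outer loop
   vertex 4.6 0.2 2.2
   vertex 2.7 0.6 5.5
   vertex 3.2 5.3 0.5
  endloop
 endfacet
 facet normal -0.584 -0.396 -0.708
  outer loop
   vertex 4.6 0.2 2.2
   vertex 3.2 5.3 0.5
   vertex 5.9 1.5 0.4
  endloop
 endfacet
 facet normal 0.796 -0.342 0.500
  outer loop
   vertex 4.6 0.2 2.2
   vertex 4.6 5.6 5.9
   vertex 2.7 0.6 5.5
  endloop
 endfacet
 facet normal 0.863 -0.286 0.417
  outer loop
   vertex 4.6 0.2 2.2
   vertex 5.9 1.5 0.4
   vertex 4.6 5.6 5.9
  endloop
 endfacet
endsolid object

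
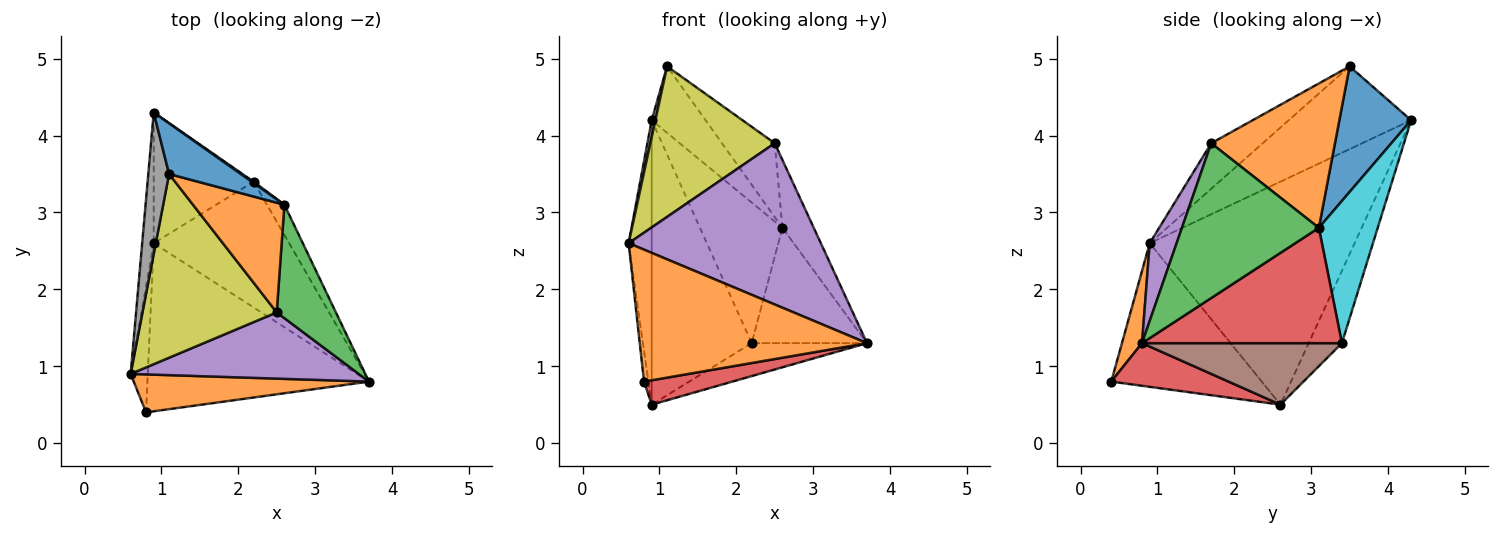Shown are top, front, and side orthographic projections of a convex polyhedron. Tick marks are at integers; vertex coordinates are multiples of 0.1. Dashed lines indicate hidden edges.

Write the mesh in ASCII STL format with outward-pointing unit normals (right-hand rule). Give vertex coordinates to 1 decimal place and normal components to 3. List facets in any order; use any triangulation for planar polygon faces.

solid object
 facet normal -0.992 0.112 -0.051
  outer loop
   vertex 0.9 2.6 0.5
   vertex 0.6 0.9 2.6
   vertex 0.9 4.3 4.2
  endloop
 endfacet
 facet normal 0.085 -0.958 0.275
  outer loop
   vertex 0.8 0.4 0.8
   vertex 3.7 0.8 1.3
   vertex 0.6 0.9 2.6
  endloop
 endfacet
 facet normal -0.993 0.029 -0.118
  outer loop
   vertex 0.8 0.4 0.8
   vertex 0.6 0.9 2.6
   vertex 0.9 2.6 0.5
  endloop
 endfacet
 facet normal 0.187 -0.141 -0.972
  outer loop
   vertex 0.8 0.4 0.8
   vertex 0.9 2.6 0.5
   vertex 3.7 0.8 1.3
  endloop
 endfacet
 facet normal 0.128 -0.917 0.377
  outer loop
   vertex 2.5 1.7 3.9
   vertex 0.6 0.9 2.6
   vertex 3.7 0.8 1.3
  endloop
 endfacet
 facet normal 0.402 0.232 -0.886
  outer loop
   vertex 2.2 3.4 1.3
   vertex 3.7 0.8 1.3
   vertex 0.9 2.6 0.5
  endloop
 endfacet
 facet normal -0.289 0.870 -0.400
  outer loop
   vertex 2.2 3.4 1.3
   vertex 0.9 2.6 0.5
   vertex 0.9 4.3 4.2
  endloop
 endfacet
 facet normal -0.969 -0.029 0.244
  outer loop
   vertex 1.1 3.5 4.9
   vertex 0.9 4.3 4.2
   vertex 0.6 0.9 2.6
  endloop
 endfacet
 facet normal -0.254 -0.613 0.748
  outer loop
   vertex 1.1 3.5 4.9
   vertex 0.6 0.9 2.6
   vertex 2.5 1.7 3.9
  endloop
 endfacet
 facet normal 0.581 0.814 0.008
  outer loop
   vertex 2.6 3.1 2.8
   vertex 2.2 3.4 1.3
   vertex 0.9 4.3 4.2
  endloop
 endfacet
 facet normal 0.728 0.546 0.416
  outer loop
   vertex 2.6 3.1 2.8
   vertex 0.9 4.3 4.2
   vertex 1.1 3.5 4.9
  endloop
 endfacet
 facet normal 0.795 0.339 0.503
  outer loop
   vertex 2.6 3.1 2.8
   vertex 1.1 3.5 4.9
   vertex 2.5 1.7 3.9
  endloop
 endfacet
 facet normal 0.913 0.209 0.349
  outer loop
   vertex 2.6 3.1 2.8
   vertex 2.5 1.7 3.9
   vertex 3.7 0.8 1.3
  endloop
 endfacet
 facet normal 0.859 0.495 -0.130
  outer loop
   vertex 2.6 3.1 2.8
   vertex 3.7 0.8 1.3
   vertex 2.2 3.4 1.3
  endloop
 endfacet
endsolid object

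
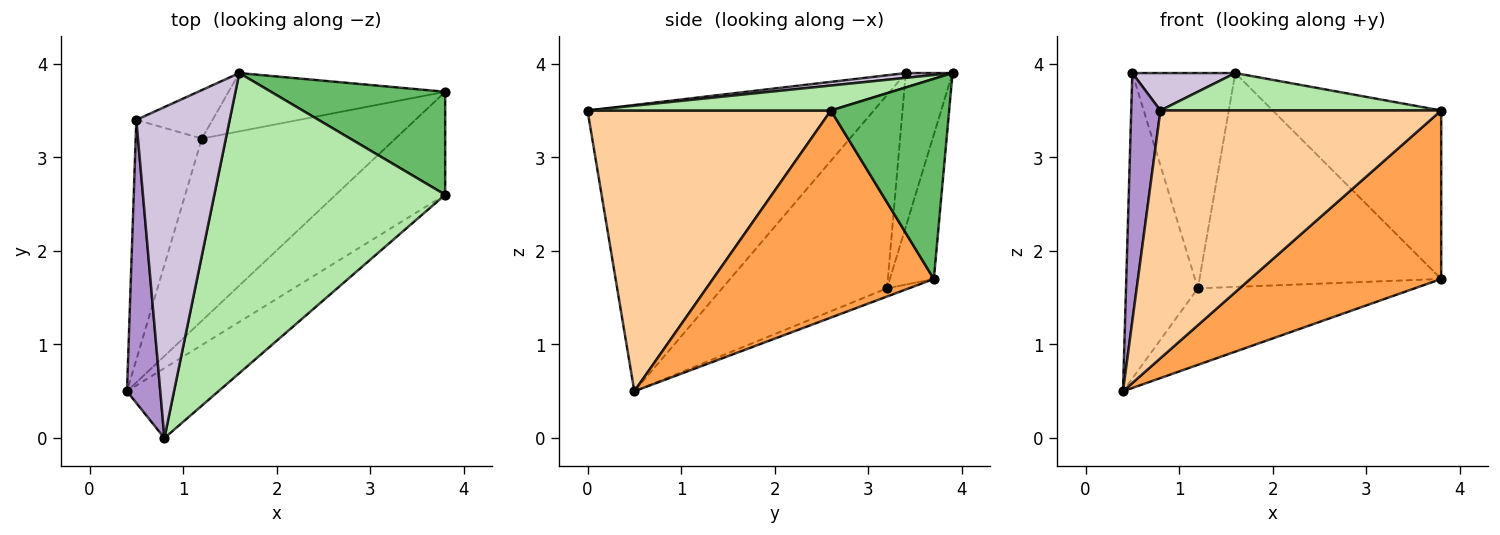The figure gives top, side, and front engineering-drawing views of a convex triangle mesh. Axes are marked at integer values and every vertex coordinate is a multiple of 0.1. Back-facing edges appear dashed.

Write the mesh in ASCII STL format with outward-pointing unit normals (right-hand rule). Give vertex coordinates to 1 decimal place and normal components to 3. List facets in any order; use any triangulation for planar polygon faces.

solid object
 facet normal -0.039 0.387 -0.921
  outer loop
   vertex 1.2 3.2 1.6
   vertex 3.8 3.7 1.7
   vertex 0.4 0.5 0.5
  endloop
 endfacet
 facet normal -0.173 0.950 -0.259
  outer loop
   vertex 1.2 3.2 1.6
   vertex 1.6 3.9 3.9
   vertex 3.8 3.7 1.7
  endloop
 endfacet
 facet normal 0.703 -0.607 -0.371
  outer loop
   vertex 3.8 2.6 3.5
   vertex 0.4 0.5 0.5
   vertex 3.8 3.7 1.7
  endloop
 endfacet
 facet normal 0.641 -0.739 -0.209
  outer loop
   vertex 3.8 2.6 3.5
   vertex 0.8 0.0 3.5
   vertex 0.4 0.5 0.5
  endloop
 endfacet
 facet normal 0.514 0.732 0.447
  outer loop
   vertex 3.8 2.6 3.5
   vertex 3.8 3.7 1.7
   vertex 1.6 3.9 3.9
  endloop
 endfacet
 facet normal 0.107 -0.123 0.987
  outer loop
   vertex 3.8 2.6 3.5
   vertex 1.6 3.9 3.9
   vertex 0.8 0.0 3.5
  endloop
 endfacet
 facet normal -0.875 0.381 -0.299
  outer loop
   vertex 0.5 3.4 3.9
   vertex 1.2 3.2 1.6
   vertex 0.4 0.5 0.5
  endloop
 endfacet
 facet normal -0.405 0.892 -0.201
  outer loop
   vertex 0.5 3.4 3.9
   vertex 1.6 3.9 3.9
   vertex 1.2 3.2 1.6
  endloop
 endfacet
 facet normal -0.988 -0.101 0.115
  outer loop
   vertex 0.5 3.4 3.9
   vertex 0.4 0.5 0.5
   vertex 0.8 0.0 3.5
  endloop
 endfacet
 facet normal 0.051 -0.112 0.992
  outer loop
   vertex 0.5 3.4 3.9
   vertex 0.8 0.0 3.5
   vertex 1.6 3.9 3.9
  endloop
 endfacet
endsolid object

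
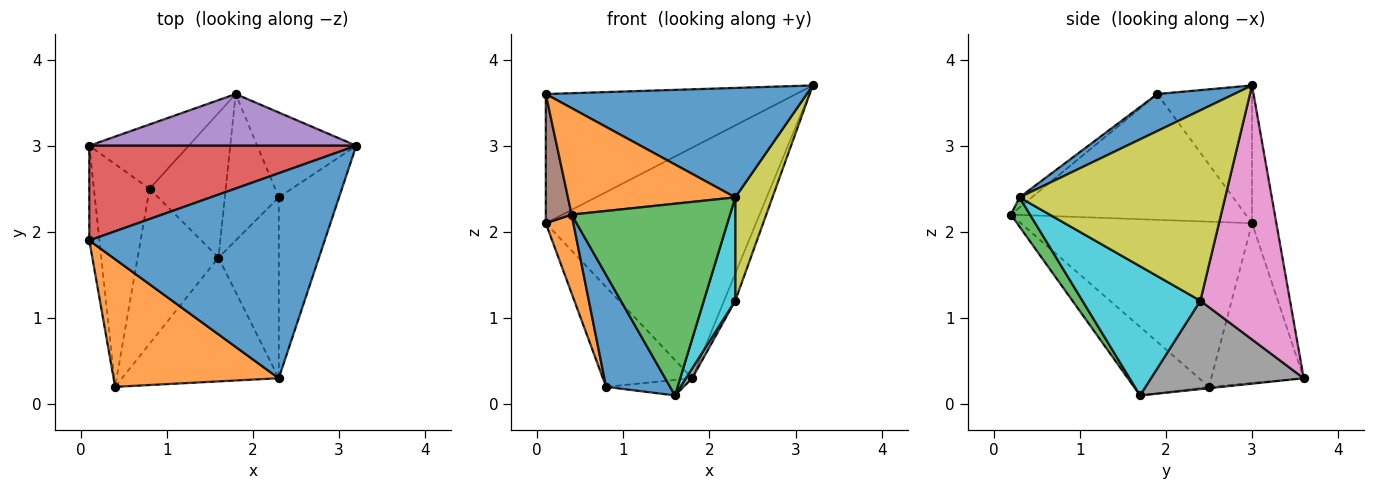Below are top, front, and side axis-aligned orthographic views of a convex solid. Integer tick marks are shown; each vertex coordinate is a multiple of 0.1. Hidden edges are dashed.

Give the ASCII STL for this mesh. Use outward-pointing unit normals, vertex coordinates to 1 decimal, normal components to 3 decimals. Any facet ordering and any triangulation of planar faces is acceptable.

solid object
 facet normal 0.137 -0.466 0.874
  outer loop
   vertex 2.3 0.3 2.4
   vertex 3.2 3.0 3.7
   vertex 0.1 1.9 3.6
  endloop
 endfacet
 facet normal -0.047 -0.640 0.767
  outer loop
   vertex 2.3 0.3 2.4
   vertex 0.1 1.9 3.6
   vertex 0.4 0.2 2.2
  endloop
 endfacet
 facet normal 0.101 -0.836 -0.540
  outer loop
   vertex 2.3 0.3 2.4
   vertex 0.4 0.2 2.2
   vertex 1.6 1.7 0.1
  endloop
 endfacet
 facet normal -0.292 0.771 0.566
  outer loop
   vertex 0.1 3.0 2.1
   vertex 0.1 1.9 3.6
   vertex 3.2 3.0 3.7
  endloop
 endfacet
 facet normal -0.112 0.970 0.217
  outer loop
   vertex 0.1 3.0 2.1
   vertex 3.2 3.0 3.7
   vertex 1.8 3.6 0.3
  endloop
 endfacet
 facet normal -0.991 -0.109 -0.080
  outer loop
   vertex 0.1 3.0 2.1
   vertex 0.4 0.2 2.2
   vertex 0.1 1.9 3.6
  endloop
 endfacet
 facet normal 0.926 0.115 -0.361
  outer loop
   vertex 2.3 2.4 1.2
   vertex 1.8 3.6 0.3
   vertex 3.2 3.0 3.7
  endloop
 endfacet
 facet normal 0.853 -0.035 -0.521
  outer loop
   vertex 2.3 2.4 1.2
   vertex 1.6 1.7 0.1
   vertex 1.8 3.6 0.3
  endloop
 endfacet
 facet normal 0.939 -0.170 -0.297
  outer loop
   vertex 2.3 2.4 1.2
   vertex 3.2 3.0 3.7
   vertex 2.3 0.3 2.4
  endloop
 endfacet
 facet normal 0.881 -0.235 -0.411
  outer loop
   vertex 2.3 2.4 1.2
   vertex 2.3 0.3 2.4
   vertex 1.6 1.7 0.1
  endloop
 endfacet
 facet normal -0.566 -0.483 -0.668
  outer loop
   vertex 0.8 2.5 0.2
   vertex 1.6 1.7 0.1
   vertex 0.4 0.2 2.2
  endloop
 endfacet
 facet normal -0.942 -0.112 -0.317
  outer loop
   vertex 0.8 2.5 0.2
   vertex 0.4 0.2 2.2
   vertex 0.1 3.0 2.1
  endloop
 endfacet
 facet normal -0.018 0.107 -0.994
  outer loop
   vertex 0.8 2.5 0.2
   vertex 1.8 3.6 0.3
   vertex 1.6 1.7 0.1
  endloop
 endfacet
 facet normal -0.657 0.634 -0.409
  outer loop
   vertex 0.8 2.5 0.2
   vertex 0.1 3.0 2.1
   vertex 1.8 3.6 0.3
  endloop
 endfacet
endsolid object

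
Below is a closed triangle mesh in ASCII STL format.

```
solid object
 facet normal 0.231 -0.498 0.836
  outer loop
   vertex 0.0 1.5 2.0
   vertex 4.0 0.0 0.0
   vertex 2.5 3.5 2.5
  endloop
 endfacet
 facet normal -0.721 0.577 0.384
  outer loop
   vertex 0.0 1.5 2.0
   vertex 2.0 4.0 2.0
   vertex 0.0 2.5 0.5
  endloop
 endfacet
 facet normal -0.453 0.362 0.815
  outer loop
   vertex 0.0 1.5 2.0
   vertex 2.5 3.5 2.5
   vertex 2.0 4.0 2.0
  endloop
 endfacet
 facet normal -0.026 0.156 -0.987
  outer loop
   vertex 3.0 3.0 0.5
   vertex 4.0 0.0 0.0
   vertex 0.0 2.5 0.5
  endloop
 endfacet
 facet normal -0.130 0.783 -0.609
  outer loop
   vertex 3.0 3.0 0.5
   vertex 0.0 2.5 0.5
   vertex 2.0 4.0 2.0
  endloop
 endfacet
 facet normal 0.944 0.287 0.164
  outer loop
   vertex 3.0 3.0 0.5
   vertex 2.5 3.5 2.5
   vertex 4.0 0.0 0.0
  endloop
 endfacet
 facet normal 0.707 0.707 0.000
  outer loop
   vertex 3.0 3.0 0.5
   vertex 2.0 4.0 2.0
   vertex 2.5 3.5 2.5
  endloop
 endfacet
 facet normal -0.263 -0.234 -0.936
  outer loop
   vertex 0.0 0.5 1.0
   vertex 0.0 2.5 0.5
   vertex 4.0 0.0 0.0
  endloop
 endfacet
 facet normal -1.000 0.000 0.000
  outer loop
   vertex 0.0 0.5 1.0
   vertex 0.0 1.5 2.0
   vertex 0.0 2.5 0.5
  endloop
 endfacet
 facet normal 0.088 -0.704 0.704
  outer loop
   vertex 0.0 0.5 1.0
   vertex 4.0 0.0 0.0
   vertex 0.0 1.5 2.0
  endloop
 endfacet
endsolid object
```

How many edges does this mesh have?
15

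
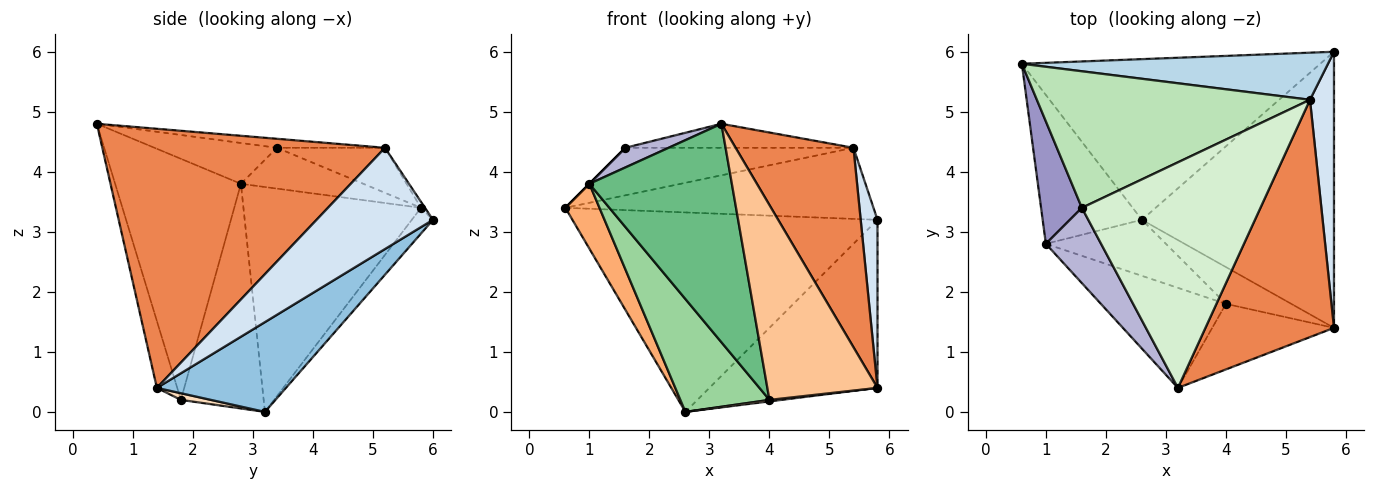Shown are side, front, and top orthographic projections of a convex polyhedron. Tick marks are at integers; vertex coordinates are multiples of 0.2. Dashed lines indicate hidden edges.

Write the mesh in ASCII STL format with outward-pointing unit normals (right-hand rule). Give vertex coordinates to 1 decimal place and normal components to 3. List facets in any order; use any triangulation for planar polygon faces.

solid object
 facet normal -0.054 0.778 -0.626
  outer loop
   vertex 2.6 3.2 0.0
   vertex 0.6 5.8 3.4
   vertex 5.8 6.0 3.2
  endloop
 endfacet
 facet normal 0.371 0.483 -0.793
  outer loop
   vertex 2.6 3.2 0.0
   vertex 5.8 6.0 3.2
   vertex 5.8 1.4 0.4
  endloop
 endfacet
 facet normal -0.011 0.834 0.552
  outer loop
   vertex 5.4 5.2 4.4
   vertex 5.8 6.0 3.2
   vertex 0.6 5.8 3.4
  endloop
 endfacet
 facet normal 0.964 -0.139 0.228
  outer loop
   vertex 5.4 5.2 4.4
   vertex 5.8 1.4 0.4
   vertex 5.8 6.0 3.2
  endloop
 endfacet
 facet normal 0.839 -0.350 0.416
  outer loop
   vertex 5.4 5.2 4.4
   vertex 3.2 0.4 4.8
   vertex 5.8 1.4 0.4
  endloop
 endfacet
 facet normal -0.901 -0.173 -0.398
  outer loop
   vertex 1.0 2.8 3.8
   vertex 0.6 5.8 3.4
   vertex 2.6 3.2 0.0
  endloop
 endfacet
 facet normal -0.173 -0.934 -0.314
  outer loop
   vertex 4.0 1.8 0.2
   vertex 5.8 1.4 0.4
   vertex 3.2 0.4 4.8
  endloop
 endfacet
 facet normal 0.101 -0.041 -0.994
  outer loop
   vertex 4.0 1.8 0.2
   vertex 2.6 3.2 0.0
   vertex 5.8 1.4 0.4
  endloop
 endfacet
 facet normal -0.626 -0.709 -0.325
  outer loop
   vertex 4.0 1.8 0.2
   vertex 3.2 0.4 4.8
   vertex 1.0 2.8 3.8
  endloop
 endfacet
 facet normal -0.640 -0.688 -0.342
  outer loop
   vertex 4.0 1.8 0.2
   vertex 1.0 2.8 3.8
   vertex 2.6 3.2 0.0
  endloop
 endfacet
 facet normal -0.154 0.325 0.933
  outer loop
   vertex 1.6 3.4 4.4
   vertex 5.4 5.2 4.4
   vertex 0.6 5.8 3.4
  endloop
 endfacet
 facet normal -0.050 0.106 0.993
  outer loop
   vertex 1.6 3.4 4.4
   vertex 3.2 0.4 4.8
   vertex 5.4 5.2 4.4
  endloop
 endfacet
 facet normal -0.707 0.000 0.707
  outer loop
   vertex 1.6 3.4 4.4
   vertex 0.6 5.8 3.4
   vertex 1.0 2.8 3.8
  endloop
 endfacet
 facet normal -0.582 -0.205 0.787
  outer loop
   vertex 1.6 3.4 4.4
   vertex 1.0 2.8 3.8
   vertex 3.2 0.4 4.8
  endloop
 endfacet
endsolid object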